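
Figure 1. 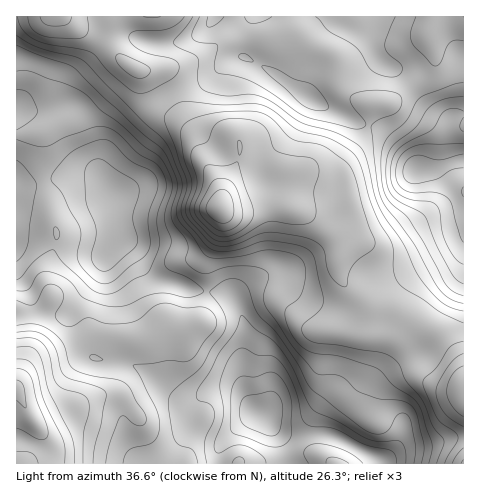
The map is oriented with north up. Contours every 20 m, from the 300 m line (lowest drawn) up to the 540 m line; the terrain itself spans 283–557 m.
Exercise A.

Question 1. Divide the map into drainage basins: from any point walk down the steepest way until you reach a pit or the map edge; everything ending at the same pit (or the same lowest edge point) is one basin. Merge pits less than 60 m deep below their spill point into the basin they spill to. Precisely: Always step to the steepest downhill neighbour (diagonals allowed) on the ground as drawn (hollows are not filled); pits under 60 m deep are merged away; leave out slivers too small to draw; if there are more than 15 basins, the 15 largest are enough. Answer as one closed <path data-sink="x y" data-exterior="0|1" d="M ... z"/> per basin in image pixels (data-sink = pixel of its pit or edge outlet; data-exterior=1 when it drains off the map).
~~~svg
<path data-sink="258 413" data-exterior="0" d="M242 151l-18 41-4 14 1 19-15 38 1 27-7 32-11 6-23-3-21 13-21 0-37-6-53 27-8 9-10 18 1 78 447-1 0-94-8-16-21-22-28-11-22-11-15-4-17-13-9-8-6-13 0-12 4-13-5-9-26-20-20-9-1-37z"/><path data-sink="416 171" data-exterior="0" d="M463 16l-357 0-2 5 0 10 11 22 10 10 15 8 19-1 8 5 10 19 8 22 17 27 2 18 14 24 4 15 3-12 12-23 4-14 19 6 23 12 7 1 1 38 20 9 26 20 5 9-4 13 0 12 6 13 24 20 17 5 22 11 28 11 21 22 7 15z"/><path data-sink="112 195" data-exterior="0" d="M105 16l-89 1 1 369 9-18 8-9 53-27 37 6 21 0 21-13 15 3 12-2 7-4 3-8 4-24-1-27 15-38-1-35-18-32-3-12-7-13-10-10-25-18-8-14-7-18-17-10-15-17-6-15z"/>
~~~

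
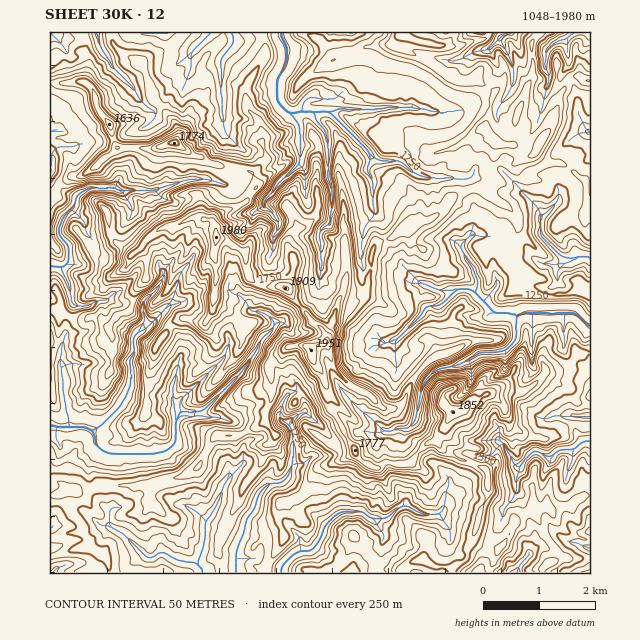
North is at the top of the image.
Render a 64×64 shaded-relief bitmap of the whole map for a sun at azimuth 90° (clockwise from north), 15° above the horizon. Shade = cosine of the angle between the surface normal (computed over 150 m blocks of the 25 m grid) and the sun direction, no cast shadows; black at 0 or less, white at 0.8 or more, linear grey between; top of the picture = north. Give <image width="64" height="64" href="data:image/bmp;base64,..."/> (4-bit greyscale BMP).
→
<image width="64" height="64" href="data:image/bmp;base64,Qk12CAAAAAAAAHYAAAAoAAAAQAAAAEAAAAABAAQAAAAAAAAIAAATCwAAEwsAABAAAAAAAAAAAAAAABEREQAiIiIAMzMzAERERABVVVUAZmZmAHd3dwCIiIgAmZmZAKqqqgC7u7sAzMzMAN3d3QDu7u4A////ADEBNFiWVUZ3hzFpIBa1ADRFdhAhAGQkRbtzjaEASpiHdTISWamGRnVUEokxEpogIgA1MkIAAmdTSaR8uCAGiZkiNEV6qnVlI3cBmSEwOrYwAANFdAAASGIWllnMcAR5qkMiV3i4NGMVmSCKQCEFuHUAAliVAABIggKZR91yJql2I0RpmHImYiaaMFqBAQSnehABepQAAFqSAItzm3RZeJkBFIqFISZSSLpAKaIAFlOdYAKKcAADZ2AAXKRJlneIixEnh2MSNUSKumAHtQAERbyUAmgwAFhkEAA8xSd2ZpebMldohBETWaqXcwKaEANol4l0IARkMhUwAAvYREVnh5pFVohkIQOKl2aIAHxQAlZ2eFMhEXoQF3IAB82CJGh0aDRXhlQzNHhmZYowTJABAlVnUhEziQAohCAC38MFeYM0JFdkRUQzRmZmrGAIuDEABFZBAkWVEDmVIAL/wQd4khNVV2RVQyIiIki8kwKYVhABNEAAOXIia5QhA//UBmWjAkRodmVDMyIABbymIDhXcAACMABpU2nKUREX7/UFo3UDZFiXZUVEQgAAnIVRBVmAAAAAOXVTS8QSWaiu2EWzJSKVSJdURVVUIAApZVECfZAAAACtdWMBUkmXndt4t1h1IFRHhSElVVZwAANWgwB/sAARAqyVZAADeLzN1RZ1aZqnVVVUEAJVSbAAAEVkIF+gAzAKuqhkEAA5qb2iOKl3m4RVVVQQADZ9wAATUwAH7QAUAEmblolwAAeJzaNtynV3U1VERWEABa3EIhAAAAr6EAAAWcoze9MAAYvdYs/KmIhmlyIjiRAEzaMUAAAQBcUYAAGckhac9wAEacxl/6iIhVfIAAGcgAK9oQGCABISqRQAB8ghnXT6AAsweZzsmZh2itcAAZ3AAKxxAEowABKbUAALoTrNcLwACdIErcqaqHes1wAAbeUAnXAiBsMAAHlAADtoqppwTiABpwJnzFaqmZnGAAAs+ACMkAUwnDAAZzAAm92XiXEK1AExAKU7oUupiKUAAAz2AHyhAFMZsABFMAO+/ahnYwCcuVAARAjRKph3gwAAC/cAXLQAFTK6AAIwCb/+mGZTEAOLy0IwAaE6dFZyAAAa/AAsxwADYX0wABAJv/6odkIRACStt3cAUDxwRzEAACn9AAnHEAOTPbAAAAGP/qiJYAAlUzd2ndIACpJ6EhAACv5gAJUAGpIq2AAAAE//qHaJACZVVmVa1SMIhZoTEBAHvLMAAQBblDe9cAAEfP66ZGuhBEWJh1WFRDVmhzVAAQFb1gAAEAe4macQACo27ct0acszEpqpdVVVVVUxSpIAAAnBNgAABMu4QQABmSK8q4eavKYAOskzVlRERAA6YAMgBLQFYQAE65QhADzHMIyau6mYe6EZkQBVRERUIKxQAEUAWlAyEALaMAABv9hAO6nMqZmYhlYQEAR3dTE1uQAAA0AJwwEAAdgAZBO+2SAsuLy6uUJFaTBABGaZIEdzAAAAJibUAgAExwTIIFzrIBvGral0NFa8EEEUeKpASEMQAAADabMDAAbHCOoQLP0gLMScp0NHisgAQkeamYQzWDAAAACKlBIwBbUb/BAs/SAdwYuVM2qssANTWJabllTLEAAAABmDMzACllruMEvtEB7QSoU1i81gBFRYecY3MOcAEAAwAXREMQC9dN9AXOsAPtEVVWqqumEDREasYFcAoAMQBWAAAlYwBe6iXrAI3WAN1DICeZmodiI0N9sAZSDTAwAIogAAAjEp7dg5oAWd0A3YUgA2ebl2Q0Q32wA1MvoQAArGAAAAAmnd7IcACWrgDdpQABVVm5dTM0ncMAMyvJAASqQCAAACeHae9QB7VfIM2jARJFNIqFIkirhjACKcwABoUCQQAASZdSr8AFok8wzKICIlUyWYQ2iZdFcwI2eYZEMBIzAAA3hkIr+wCBXiC7owIkZTJFVFeJdFZ1IjABVlVhASZlQyECQzb/gBCMAbuiATeFMzMzNYdWZ2Q0QAAAaqMAJXM1MiRUWb3qAFoDzXACdxAzNFM3Y2h2VFZgAQAJlhAUVDRFd3ZEnM5wSgKstDMQAlQ1ZDVSR4hmZ4ADIABXQQJEN6ymZhBc3XBIA6uQAxABRVVUNFQzjKZncjMxAAVTABW+yrhAAJ7ccDcEyQAEQiMzNUMjVmRb2WZjNDIASmQAAM/cpwABne5AeAegAEREREQhIjZlZSjcmHMyMQCOp0AAXuylAAOczFB0SAACNEVVVDEAWGRnM726pDMgAKyZgwFpzKUABM24JENiAjIjRVVUQwA3MmlSfchTMxAJuXdyFmaatQAY3ZVVVCI0MiI0VDIzICUxanJMxiMzAE25hSN4VHmkAGzLInU0MzM0REMiNEQxFlA6oyrGIzMAbsqCB5hzWKQAfdgAqjIiEjM0VEREMzIVgwi1F6YxIwO8ulAYqXRHkwCNxwBKYSISREVVRDETRVWXBscDdBERKsunAFqYdTeTAEzYAAVkNENFVVRDADVWhocSujESISEnvGACm5d1N4MAGMtgACRVVURURCAFd0OYhiPJBCJxMxa5ABWbmIU3lAESrZIAAVdlVDMyE3mHU3ZnIsgJUXZSKLQARXmIlyOXIACNowAAJFVCACRWVou6YlUB2gZCZTA6kAZlVmaJYUhxAYyCAANEMiACRDRXmszJIgDNgwShADtwSHZWUliWJmETm0AAV2UxAAAmd3Z7p52RAEq7VH"/>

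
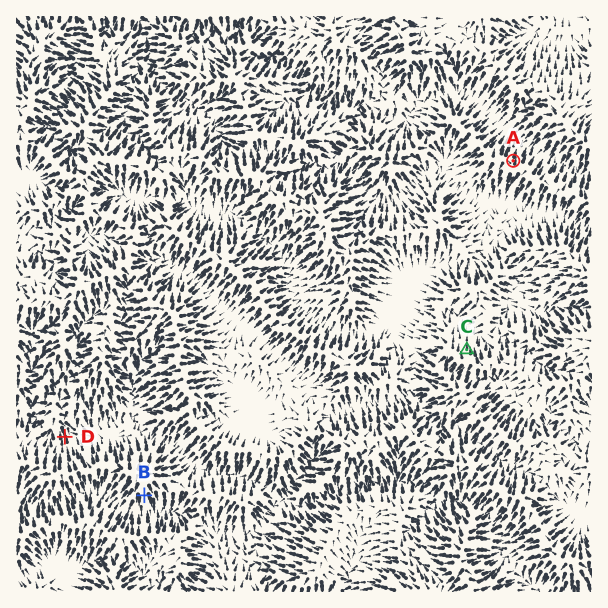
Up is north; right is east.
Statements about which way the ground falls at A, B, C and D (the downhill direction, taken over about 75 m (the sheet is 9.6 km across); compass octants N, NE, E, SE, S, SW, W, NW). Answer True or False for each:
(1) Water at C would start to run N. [True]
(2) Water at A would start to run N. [True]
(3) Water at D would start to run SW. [False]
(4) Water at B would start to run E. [False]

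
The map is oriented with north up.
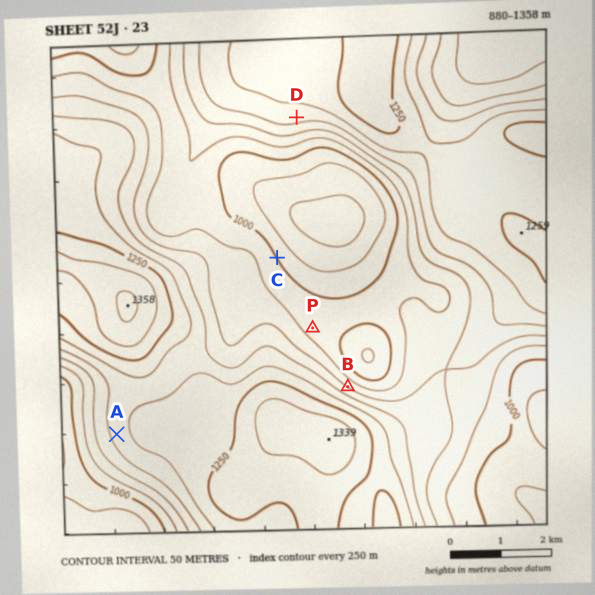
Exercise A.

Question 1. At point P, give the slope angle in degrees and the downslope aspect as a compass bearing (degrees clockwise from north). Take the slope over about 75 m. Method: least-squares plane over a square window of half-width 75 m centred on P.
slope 4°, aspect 53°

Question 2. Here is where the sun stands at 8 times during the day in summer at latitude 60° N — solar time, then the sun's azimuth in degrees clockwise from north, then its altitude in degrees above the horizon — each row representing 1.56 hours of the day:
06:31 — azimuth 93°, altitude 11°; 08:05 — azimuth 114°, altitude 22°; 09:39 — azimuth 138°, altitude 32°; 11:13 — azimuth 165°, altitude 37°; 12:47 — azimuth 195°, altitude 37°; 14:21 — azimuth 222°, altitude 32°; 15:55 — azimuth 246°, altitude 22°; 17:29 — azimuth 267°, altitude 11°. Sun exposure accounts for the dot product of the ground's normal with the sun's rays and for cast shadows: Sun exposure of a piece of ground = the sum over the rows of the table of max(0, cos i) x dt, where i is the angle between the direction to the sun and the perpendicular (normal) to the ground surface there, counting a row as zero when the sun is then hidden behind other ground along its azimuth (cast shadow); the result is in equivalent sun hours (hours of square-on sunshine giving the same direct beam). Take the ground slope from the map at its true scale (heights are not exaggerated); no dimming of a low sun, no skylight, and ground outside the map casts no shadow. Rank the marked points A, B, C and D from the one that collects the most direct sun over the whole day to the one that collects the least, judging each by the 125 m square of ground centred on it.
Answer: D > A > C > B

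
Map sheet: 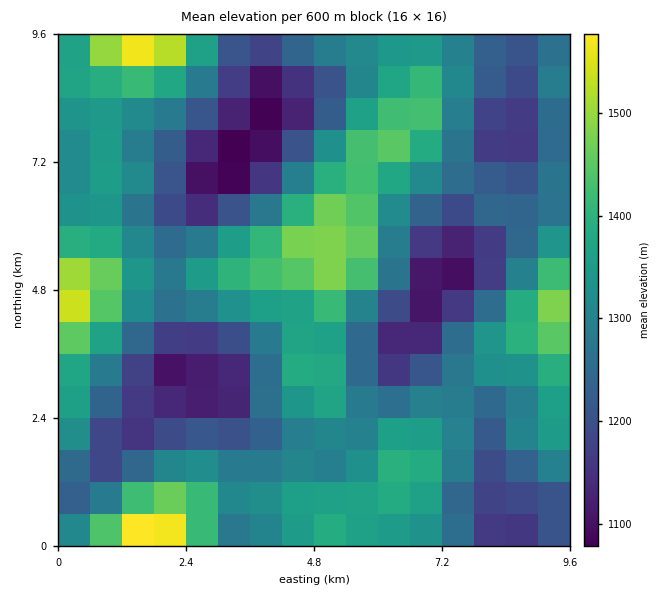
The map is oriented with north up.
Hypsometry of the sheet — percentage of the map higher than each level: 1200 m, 78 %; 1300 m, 49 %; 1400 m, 15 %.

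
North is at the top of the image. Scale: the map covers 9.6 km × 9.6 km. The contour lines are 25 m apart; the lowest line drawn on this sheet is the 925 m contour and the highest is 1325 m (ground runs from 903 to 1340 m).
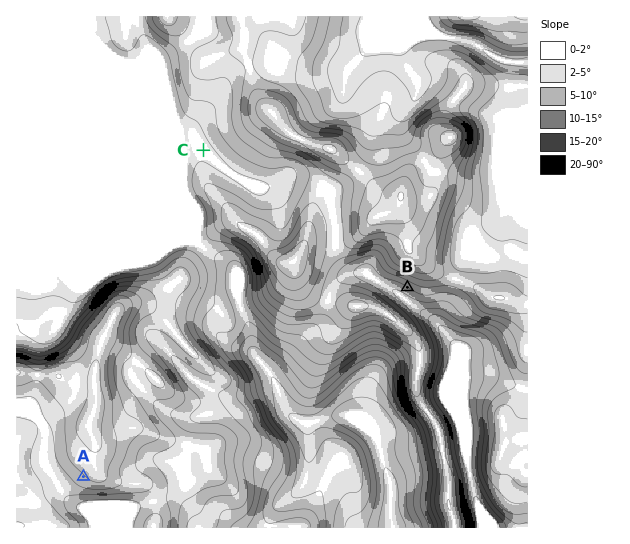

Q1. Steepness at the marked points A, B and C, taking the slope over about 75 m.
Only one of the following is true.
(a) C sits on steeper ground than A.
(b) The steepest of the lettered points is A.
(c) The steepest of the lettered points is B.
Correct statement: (c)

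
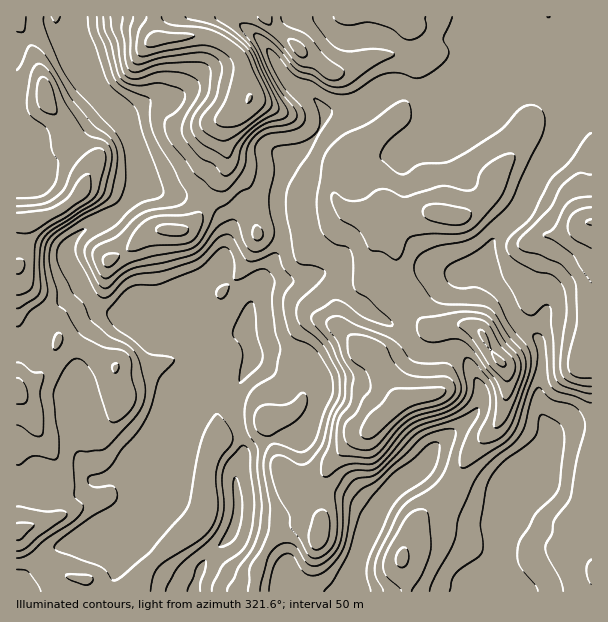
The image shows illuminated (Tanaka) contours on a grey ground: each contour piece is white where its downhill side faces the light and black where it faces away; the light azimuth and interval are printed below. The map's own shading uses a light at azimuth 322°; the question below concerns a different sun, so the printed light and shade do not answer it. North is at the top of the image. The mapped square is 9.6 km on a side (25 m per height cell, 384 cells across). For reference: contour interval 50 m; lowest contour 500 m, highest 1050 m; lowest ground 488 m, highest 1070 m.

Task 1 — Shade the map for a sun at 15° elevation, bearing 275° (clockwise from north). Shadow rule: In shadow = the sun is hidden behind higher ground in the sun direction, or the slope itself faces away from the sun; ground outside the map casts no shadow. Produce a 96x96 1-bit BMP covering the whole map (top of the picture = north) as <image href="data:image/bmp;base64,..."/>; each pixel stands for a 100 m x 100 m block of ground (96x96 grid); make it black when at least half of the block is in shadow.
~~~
<image width="96" height="96" href="data:image/bmp;base64,Qk2+BAAAAAAAAD4AAAAoAAAAYAAAAGAAAAABAAEAAAAAAIAEAAATCwAAEwsAAAIAAAAAAAAA////AAAAAAAAAAAAAHAAAAAAAAAAAAAAAHAAAAAAAAAAAAAAAHAAAAAAAAAAAAAAAHgAAAAAAAAAAAAAAHgfAAAAAAAAAAAAADAfwAAAAAAgAAAAAAAf4AAAAAA8AAADgAAf4AAAAAA+AAAD4AAP8AAAAAAfAAAB8AAP8AAAAAAHwAAA+AAP8AAAAAAA8AAA+AAP+AAAAAAAcAAA/AAP+AAAAAAAAAAAfAAP8AAAAAAAAAAAfAAH8AAAAAAAAAAAfAAHwAAAAAAAAAAAfAAHgAAAAAAAAAAAeAAHiAAAAAAAYAAA+AADDwAAAAAAYAAA+AACD8AAAAAAQAAAeAAAD/AAAAAAAAAAeAAAD/gBAAAAAAAAeAAAD/wBwAAAAAAAPAAAD/4A4AAAAAAAHAAAD/8A+AAAAAAAHAAAD/8AfgAAAAAAGAAAB/+AfwAAAAAAEAAAB/+Af4AAADgAAAAAA//Af8AAAD8AAAAAAf3gP8AAAB+AAAAAAEH8P8AAAB+AAAAAAAH+P8AAAA+AAAAAAAH+P8AAAA+AAAAAAAD+P4AAAAQAAAAAAAB8P4AAAAAAAAAAAAB8P4AAABwAAAAAAAB4P8AAADwAAAAAAABwP8AAADwAAAAAAAAAP4AAABwAAAAAAAAAP4AAABgAAAAAAAAA/wAAAAAAAAAAAAAB/wAAAAAAAAAAAAAB/wAAAAAAAAAAAAAD/gAAAAAAAAAAAAAD+AAAAAAAAAAAAAAB8ABgAAAAAAAAAAABwAAAAAAAAAAAAAAAAAAOAIAAAAAAAAAAAAAfwOAAAAAAAAAAAAAf4fAAAAAAAAAAAAAf8PAAAAAAAAAAAAA/4PgAAAAAAAAAAAA/4PAAAAAAAAAAAAA/4GAAAAAAAAAAAAA/4AADgAAAAAAAAAA/wAAD4AAAAAAAAAAfwAAH8CAAAAAAAAAf4AAH8DAAAAAAAAAf8AAH8DAAAAAAAAAP/AAD8AAAAAAPAAAH/gAB4AAAAAAPAAAB/4ABwAAAAAADAAAA/8AAAAAAAAAAAAAAP+AAAAAAAAAAAAAAH/AAAAAAAAAAAAAAD/gAAAAAAAAAMAAAD/gACAAAAAAAMAAAB/gADAAAAAAAAAAAB/gADgAAAAAAAAAAA/wAD8AAAAAAAAAAA/wAD+AAAAAABAAAAfgAD/AAAAAAAAAAAfgAD/AAAAAAAAAAAfAAD/gAAAAAAAAAAcAAD/wAAAAAAAAAAAAAB/4AAAAAAAAAAAAAB/+AAAAAAAAAAAAAA//gAAAAAAAAAAAAAf/wAAAAAAAAQAAAAP/4AAAAAAAB8AAAAH/4AAAAAAAD+AAAAH/wAAAAAAAD+AAAAP/gAAAAAAAH8AAAAP/AAAAAAAAH4AAAAP+AAAAAAAAHwAAAAf4AAAAAAAAHgAAAAfwAAAAAAAAHAAAAAfwAAAAAAAAGAAAAA/gAAAAAAAAAAAAAB/AAAAAAAAAAAAAAB+AAAAAAAAAAAAAAH8AAAAAAAAAAAAAAHgAAAAAAAAAAAAAAAAAAAAAAAAAAAAAAABgAAAAAAAA="/>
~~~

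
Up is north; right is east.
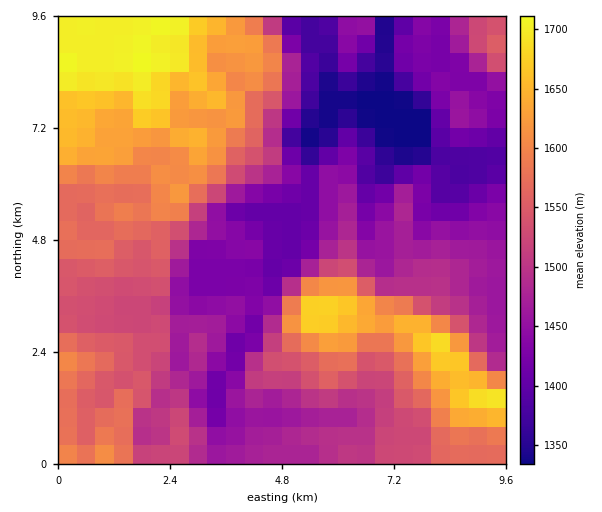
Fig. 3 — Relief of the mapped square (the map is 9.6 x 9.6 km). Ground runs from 1330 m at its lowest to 1725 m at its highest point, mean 1515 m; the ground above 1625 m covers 14.9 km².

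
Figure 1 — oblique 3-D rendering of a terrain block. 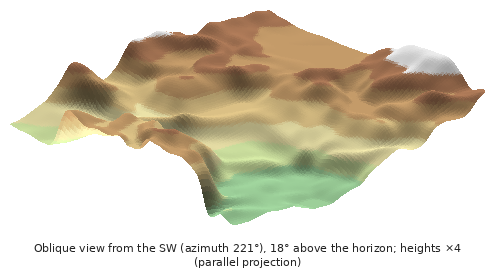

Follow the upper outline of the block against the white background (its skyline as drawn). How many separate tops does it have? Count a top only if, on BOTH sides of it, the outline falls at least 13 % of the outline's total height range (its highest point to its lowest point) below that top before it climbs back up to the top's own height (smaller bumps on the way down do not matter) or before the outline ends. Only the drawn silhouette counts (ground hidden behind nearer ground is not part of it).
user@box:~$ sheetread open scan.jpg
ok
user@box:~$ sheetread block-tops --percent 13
2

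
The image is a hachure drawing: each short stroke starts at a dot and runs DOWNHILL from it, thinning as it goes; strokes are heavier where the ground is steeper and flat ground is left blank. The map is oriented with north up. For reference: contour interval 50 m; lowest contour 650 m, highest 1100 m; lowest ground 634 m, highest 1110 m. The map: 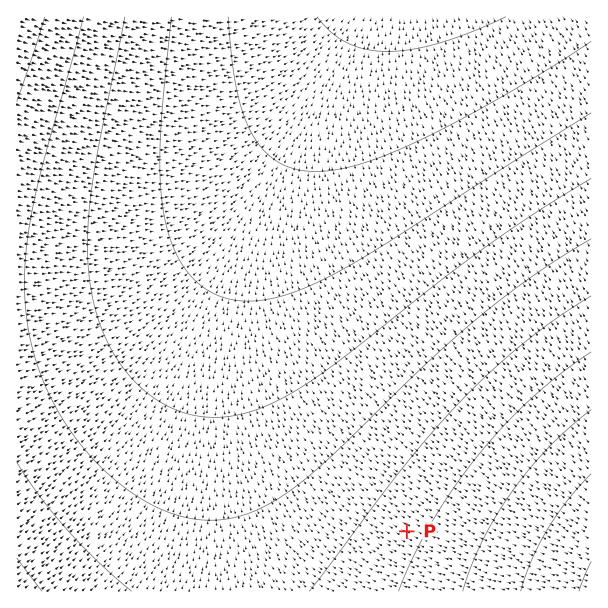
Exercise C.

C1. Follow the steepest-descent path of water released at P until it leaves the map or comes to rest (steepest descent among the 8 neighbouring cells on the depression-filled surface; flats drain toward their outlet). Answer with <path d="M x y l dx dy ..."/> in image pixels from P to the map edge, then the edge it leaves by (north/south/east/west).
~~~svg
<path d="M407 531l-140-139 0-192 5-9 3-3 4-11 3-3 3-7 3-3 5-11 3-3 4-10 3-3 5-11 3-3 4-10 3-3 5-11 3-3 7-16 3-3 30-60"/>
exit: north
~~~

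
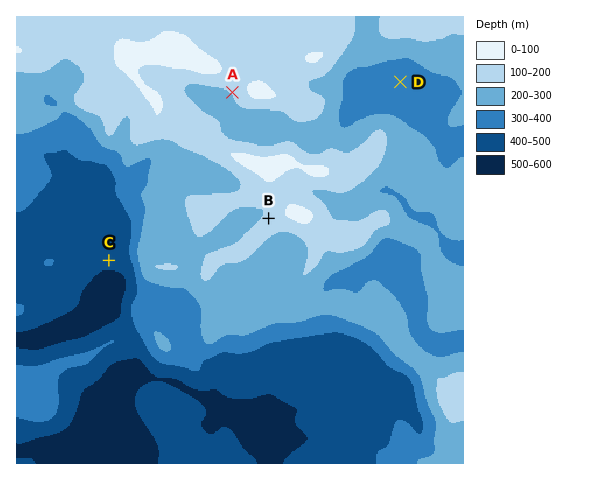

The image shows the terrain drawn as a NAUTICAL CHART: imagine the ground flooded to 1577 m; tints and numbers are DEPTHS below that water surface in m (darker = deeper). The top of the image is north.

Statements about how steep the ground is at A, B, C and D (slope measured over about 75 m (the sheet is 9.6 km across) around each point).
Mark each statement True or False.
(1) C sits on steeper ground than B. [False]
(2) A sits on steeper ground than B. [True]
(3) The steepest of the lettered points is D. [False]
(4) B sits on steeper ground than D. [True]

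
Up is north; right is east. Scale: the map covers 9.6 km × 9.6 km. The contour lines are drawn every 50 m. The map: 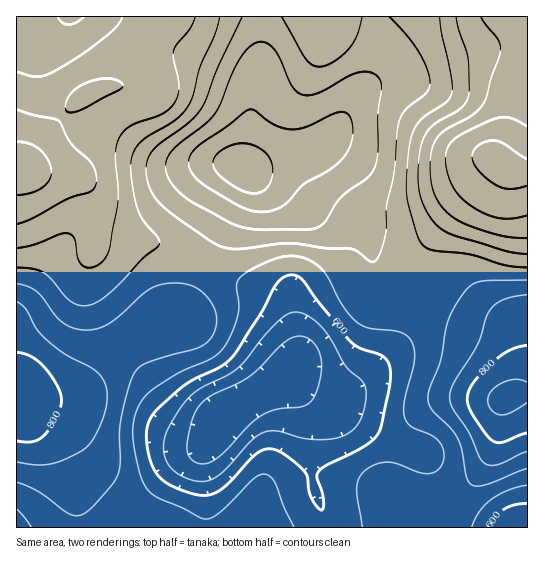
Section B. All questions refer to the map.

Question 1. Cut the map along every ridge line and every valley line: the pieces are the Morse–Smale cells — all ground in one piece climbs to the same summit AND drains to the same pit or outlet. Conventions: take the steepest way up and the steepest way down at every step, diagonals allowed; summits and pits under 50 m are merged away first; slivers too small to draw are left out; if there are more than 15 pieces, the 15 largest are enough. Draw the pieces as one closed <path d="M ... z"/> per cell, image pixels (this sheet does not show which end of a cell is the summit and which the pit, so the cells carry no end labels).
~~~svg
<path d="M527 16l-265 0-1 37-8 40-9 74 2 2 16 0 11-2 14 0 7 2 23 28 36 22 12 10 4 8 6 42 2 7 13 9 27 5 2-3 0-27 5-17 11-18 24-30 39-42 13 8 17 0z"/><path d="M287 167l-40 3 0 12-4 12-38 71 25 14 37 13 17 11 7 12 6 26 2 20-4 6 1 7 4 8 11 11 8 4 12 2 20-10 45-42 17-29 4-17-27-6-13-9-2-7-6-42-4-8-12-10-36-22-14-19-9-9z"/><path d="M261 16l-104 0-8 9-12 22-13 36-19 4-24 10-32 34-18 27-9 9-5 0 26 6 26 3 10 4 8 7 4 8 5 34 6 8 55 6 25 9 23 12 32-59 10-23-3-23 17-106z"/><path d="M207 265l-3 1-12 23-4 13-2 21-29 5-30 13-16 12-22 26-18 16-55 7 18 18 29 23 12 14 2 10 0 61 54 0 34-50 18-18 16-9 9-9 13-23 8-7 61-40 7-7 0-24-6-26-7-12-17-11-37-13z"/><path d="M419 300l-2 1-4 17-17 29-29 29-20 16-16 7-16-3-15-14-5-13-2 5 3 11 16 29 0 65 15 49 119 0 6-15 35-51 6-13 6-18 4-32 7-4 10-12 0-18-8-23-7-11-11-6-25-6-24-14z"/><path d="M17 167l-1 234 51-5 10-4 22-27 28-24 30-13 29-5 2-21 4-13 13-24-23-13-25-9-55-6-6-8-5-34-4-8-8-7-10-4-26-3z"/><path d="M499 163l-40 42-30 38-10 27-2 29 28 6 24 14 29 8 7 4 7 11 9 29-2 15-11 9 3 1 17-3 0-220-17-2z"/><path d="M155 16l-139 1 1 150 5 0 9-9 18-27 32-34 24-10 19-4 13-36z"/><path d="M527 393l-9 0-15 6-4 32-6 18-6 13-35 51-5 15 81-1z"/><path d="M17 403l-1 124 59 1 2-61-2-10-12-14-20-15z"/>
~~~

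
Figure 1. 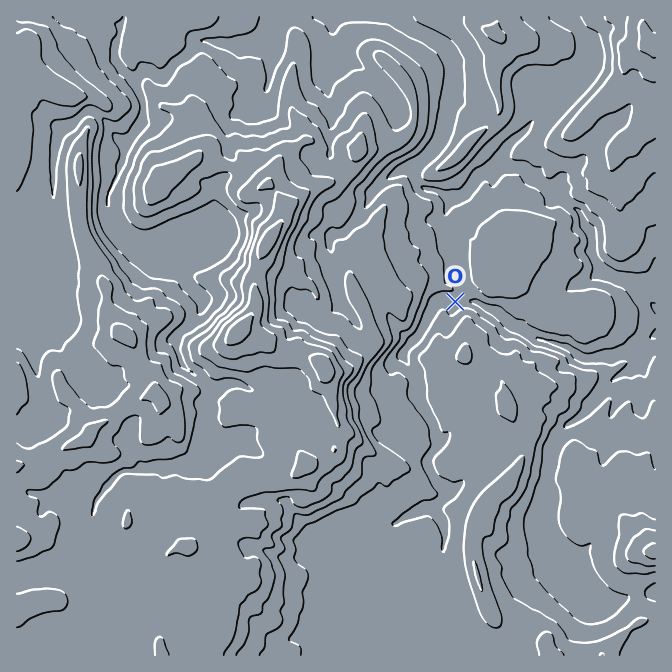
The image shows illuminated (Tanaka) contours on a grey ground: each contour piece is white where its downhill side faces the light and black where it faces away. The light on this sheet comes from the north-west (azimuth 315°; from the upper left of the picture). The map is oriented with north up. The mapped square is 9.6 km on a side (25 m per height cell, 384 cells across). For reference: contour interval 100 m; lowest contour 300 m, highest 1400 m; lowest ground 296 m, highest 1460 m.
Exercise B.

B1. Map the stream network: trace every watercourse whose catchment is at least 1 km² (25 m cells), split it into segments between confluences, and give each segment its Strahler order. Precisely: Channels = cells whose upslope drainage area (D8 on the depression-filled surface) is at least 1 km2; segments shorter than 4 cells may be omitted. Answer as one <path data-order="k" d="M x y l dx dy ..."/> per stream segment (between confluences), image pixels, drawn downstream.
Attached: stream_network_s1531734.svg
<path data-order="1" d="M332 628l0-4 5-9 0-28-2-2 0-28 2-2 0-5 3-3"/><path data-order="1" d="M452 625l0-17-2-1 0-20-2-2 0-5-1-2 0-6-2-2 0-12-1-1 0-13 1-2 0-14-1-1 0-3-2-4-7-8 0-5"/><path data-order="1" d="M179 597l-2 1-10 0-17 17-3 2-7 13 0 5-2 3-10 10-4 0-9-4-3 0 0-4-5-8 0-8-3-7 0-5-2-2 0-5-2-1 0-4-8-16-4-4 0-2-3-3-3-7 0-11-2-2 0-8 2-2 0-10 2-1 0-4 3-3 0-2 5-7 0-3 2-1 0-6 1-1 0-4 3-6 6-5 1-5 3-2 0-2 10-10 7-3 15 0 2-2 10 0 2-1 45 0 6-5 0-5-1-2 0-7"/><path data-order="1" d="M585 595l-18-20-3-7-5-4-7-16-3-3-2-8-5-9 0-3-2-3 4-7 0-22-2-1 0-5 3-5 0-4 2-1 0-5 3-7 0-8 2-2 0-7 2-1 0-4 5-6 0-2 3-3 0-2 7-7 10-5 11-11 0-2 7-7 0-1 7-7 0-2 8-8 2 0 8-7 13-6"/><path data-order="2" d="M340 547l10-10 2 0 5-5 7-4 3 0 1-1 9 0 1-2 14 0 6-3 4-4 13-6 3 0 6-4 10 0 1-1"/><path data-order="2" d="M435 507l12-12 0-5"/><path data-order="1" d="M288 505l0 2 27 27 0 3 7 7 3 1 5 0 2 2 8 0"/><path data-order="2" d="M447 490l-15-15 0-5-4-7 0-6 9-9 0-8-2-2 0-10-1-1 0-4-4-3-3-8-3-4-6-10 0-5-1-1 0-14-13-21 0-5 16-19 14-26 3-4 0-1 3 0 2-2 5 0 1 2 29 0 10 6 8 2 17 15 10 3 3 4 5 1 4 4 3 1 3 0 2 2 3 0 2 2 5 0 7 3 8 2 3 1 7 7 7 3 15 0 1-1 14 0 1-2 4 0 1-2 4 0 6-3 9 0 3-3"/><path data-order="1" d="M455 488l-1 2-7 0"/><path data-order="2" d="M204 448l-5-5 0-5 5-6 0-4 1-1 0-9 2-1 0-10 2-2 0-17-2-3"/><path data-order="1" d="M225 448l-10 7-5 0-6-7"/><path data-order="1" d="M274 392l-2-2-22 0-11-7-12 0-8 5-9 0-3-3"/><path data-order="1" d="M40 387l0-5-2-2 0-5-1-2 0-5-2-1 0-5-1-2 0-5-2-2 0-3-2-2-2-8-1-2 0-3-3-7 0-18 1-2 0-8 2-2"/><path data-order="2" d="M207 385l-10-10-7-3-8-9 0-3-5-10 0-13 2-4 10-8 13-15 0-12-27-28-5-2-5-5-1-5"/><path data-order="1" d="M85 378l-18-18-3-7-6-5-6-13-18-18-4-2 0-5-2-2 0-8-1-2"/><path data-order="1" d="M644 373l0-3-2-2 0-8"/><path data-order="2" d="M635 367l7-7"/><path data-order="2" d="M642 360l0-13"/><path data-order="3" d="M642 347l10-10 3 0"/><path data-order="1" d="M312 313l5 4 8 0 3-4 2 0 10-10-2-3 0-3-1-2 0-5-2-2 0-3-1-2 0-5-2-1 0-27-2-2 0-10 2-3 2-2 8 0 3-1 13-14 4-6 6-9 4-10 16-16 6-2 3-3 7-4 4 0 6 5 1 4"/><path data-order="2" d="M27 298l0-6-2-2 0-13 2-2 0-3 5-10 5-5 0-2 13-13 0-4 2-1 0-7 2-2 0-71 1-2 0-8 2-2 0-5 28-28 3-2 4 2 3 0 15 15 2 5 6 6 6 0 1-1 3 0 16-15"/><path data-order="1" d="M585 282l7-5 2 0 3-4 12 0"/><path data-order="3" d="M609 273l8 5 5 0 2 2 3 0 7 3 16 17 2 5 3 2 0 5"/><path data-order="1" d="M655 260l0 25"/><path data-order="2" d="M164 258l-5-5-4 0-5-3-8-2-7-5-3 0-7-3-10-12-3-6 0-4-4-3 0-3-1-2 0-8 1-2 0-7 10-18 0-5 6-10 0-5 1-2 0-3 5-5 2-5 12-15 0-3"/><path data-order="1" d="M447 237l-2-4 0-3-1-2 0-10 1-1 2-9 3-5 0-3 4-3"/><path data-order="1" d="M212 232l-17 16-6 4-5 0-14 8-3-2-3 0"/><path data-order="3" d="M454 197l8 0 12-12 1-5 7-7 3-1 12 0 7-5 3 0"/><path data-order="3" d="M555 190l17 17 2 0 8 8 0 3 2 2 0 3 1 4 7 6 0 12 2 2 0 10 5 6 1 5 9 5"/><path data-order="3" d="M415 177l2 5 7 6 4 0 2 2 7 0 10 7 7 0"/><path data-order="3" d="M507 167l13 0 4 1 4 5 4 0 13 14 2 0 3 3 5 0"/><path data-order="1" d="M590 147l-6 8 0 3-19 19-1 0-9 8 0 5"/><path data-order="3" d="M144 122l0-20-7-14 0-8 1-3"/><path data-order="1" d="M332 110l0-3-2-2 0-7-2-1 0-5-1-2 0-5-3-7 0-6 1-2 0-5 3-5 0-5 2-2 0-10 2-1 0-19 2 0"/><path data-order="1" d="M265 92l3-7 0-5 2-2 0-13 7-12 0-20 3-6"/><path data-order="3" d="M138 77l4-4 0-1 8 0 5 3 5 0 7-3 12-12 6-3 17-17 8 0 2 2 8 0 2 1 7 0 1 2 25 0 5-5 8-2 12-11"/><path data-order="1" d="M589 65l-2 3-7 7 0 2-16 16-17 9-8 8 0 3-2 4-9 8 0 2-21 20-7 13 2 3 2 0 3 4"/><path data-order="1" d="M334 43l0-20"/><path data-order="1" d="M120 27l0 6-3 7 0 5-2 2 0 13 5 5 0 2 12 11 5 0 1-1"/><path data-order="3" d="M280 27l8-9 4 0 2-1 51 0"/><path data-order="2" d="M334 23l1 0 3-3 7-3"/><path data-order="3" d="M345 17l50 0 12 10 10 5 3 0 4 1 6 5 5 2 3 3 2 0 7 7 5 10 0 3 2 2 0 23-2 2 0 12-4 5 0 11-1 2 0 7-2 1 0 5-8 17-17 17-5 10"/>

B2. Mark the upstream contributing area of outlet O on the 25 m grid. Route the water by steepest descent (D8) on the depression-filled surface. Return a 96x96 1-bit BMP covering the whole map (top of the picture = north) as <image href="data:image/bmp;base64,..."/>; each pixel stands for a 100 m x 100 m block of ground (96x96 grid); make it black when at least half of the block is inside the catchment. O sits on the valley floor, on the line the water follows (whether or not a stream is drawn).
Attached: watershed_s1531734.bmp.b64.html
<image width="96" height="96" href="data:image/bmp;base64,Qk2+BAAAAAAAAD4AAAAoAAAAYAAAAGAAAAABAAEAAAAAAIAEAAATCwAAEwsAAAIAAAAAAAAA////AAAAAAAAAAAAAf//////AAAAAAAAB///////AAAAAAAAH//////+AAAAAAAA///////8AAAAAAAB///////4AAAAAAAB///////gAAAAAAAA//////4AAAAAAAAB//////4AAAAAAAAB//////wAAAAAAAAB//////wAAAAAAAAB//////wAAAAAAAAB//////gAAAAAAAAB//////gAAAAAAAAB//////gAAAAAAAAB//////gAAAAAAAAD//////gAAAAAAAB///////gAAAAAAAD///////gAAAAAAAD///////gAAAAAAAD///////gAAAAAAAH///////gAAAAAAAH///////wAAAAAAAD///////wAAAAAAAAP//////4AAAAAAAAA//////8AAAAAAAAAP/////+AAAAAAAAAAH/////AAAAAAAAAAD/////gAAAAAAAAAB/////gAAAAAAAAAAf////wAAAAAAAAAAH////wAAAAAAAAAAD////wAAAAAAAAAAD////wAAAAAAAAAAD////wAAAAAAAAAAD////gAAAAAAAAAAD////gAAAAAAAAAAD////AAAAAAAAAAAD////AAAAAAAAAAAH////AAAAAAAAAAAH///+AAAAAAAAAAAH///+AAAAAAAAAAAH///+AAAAAAAAAAAH///4AAAAAAAAAAAAf//gAAAAAAAAAAAAP/zAAAAAAAAAAAAAH/gAAAAAAAAAAAAAD/gAAAAAAAAAAAAAD/gAAAAAAAAAAAAAH/wAAAAAAAAAAAAAH/wAAAAAAAAAAAAAH/wAAAAAAAAAAAAAP/wAAAAAAAAAAAAAP/4AAAAAAAAAAAAAfv8AAAAAAAAAAAAAfH8AAAAAAAAAAAAA+DAAAAAAAAAAAAAA8AAAAAAAAAAAAAAA4AAAAAAAAAAAAAAAQAAAAAAAAAAAAAAAAAAAAAAAAAAAAAAAAAAAAAAAAAAAAAAAAAAAAAAAAAAAAAAAAAAAAAAAAAAAAAAAAAAAAAAAAAAAAAAAAAAAAAAAAAAAAAAAAAAAAAAAAAAAAAAAAAAAAAAAAAAAAAAAAAAAAAAAAAAAAAAAAAAAAAAAAAAAAAAAAAAAAAAAAAAAAAAAAAAAAAAAAAAAAAAAAAAAAAAAAAAAAAAAAAAAAAAAAAAAAAAAAAAAAAAAAAAAAAAAAAAAAAAAAAAAAAAAAAAAAAAAAAAAAAAAAAAAAAAAAAAAAAAAAAAAAAAAAAAAAAAAAAAAAAAAAAAAAAAAAAAAAAAAAAAAAAAAAAAAAAAAAAAAAAAAAAAAAAAAAAAAAAAAAAAAAAAAAAAAAAAAAAAAAAAAAAAAAAAAAAAAAAAAAAAAAAAAAAAAAAAAAAAAAAAAAAAAAAAAAAAAAAAAAAAAAAAAAAAAAAAAAAAAAAAAAAAAAAAAAAAAAAAAAAAAAAAAAAAAAAAAAAAAAAAAAAAAAAAAAAAAAAAAAAAAAAAAAAAAAAAAAAAAAAAAAAAAAAAAAAAAAAAAAAAAAAAAAAAAAAAA="/>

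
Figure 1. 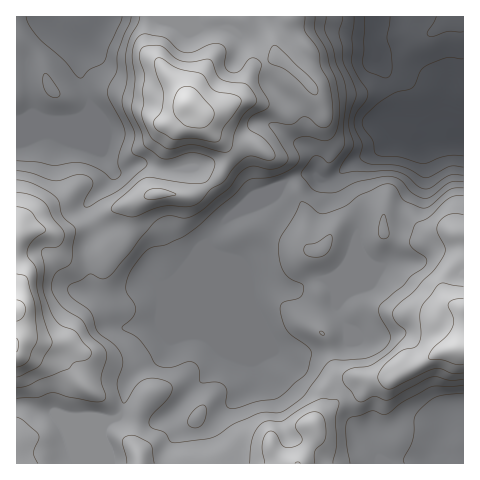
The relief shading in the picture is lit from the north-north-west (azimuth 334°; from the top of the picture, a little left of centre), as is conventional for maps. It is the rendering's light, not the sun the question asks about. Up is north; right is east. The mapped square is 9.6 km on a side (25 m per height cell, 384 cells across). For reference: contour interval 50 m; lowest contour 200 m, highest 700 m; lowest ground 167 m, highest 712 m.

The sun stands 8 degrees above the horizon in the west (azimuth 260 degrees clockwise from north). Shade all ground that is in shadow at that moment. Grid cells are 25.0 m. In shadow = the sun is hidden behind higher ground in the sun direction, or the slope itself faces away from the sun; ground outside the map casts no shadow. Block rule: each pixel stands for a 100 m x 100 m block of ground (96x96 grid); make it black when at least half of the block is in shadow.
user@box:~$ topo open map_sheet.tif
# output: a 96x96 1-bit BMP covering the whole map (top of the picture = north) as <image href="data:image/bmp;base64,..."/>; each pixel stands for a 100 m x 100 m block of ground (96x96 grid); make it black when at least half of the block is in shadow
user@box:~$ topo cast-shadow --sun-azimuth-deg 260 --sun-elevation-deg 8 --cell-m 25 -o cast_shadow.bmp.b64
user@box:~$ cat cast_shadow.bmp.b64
<image width="96" height="96" href="data:image/bmp;base64,Qk2+BAAAAAAAAD4AAAAoAAAAYAAAAGAAAAABAAEAAAAAAIAEAAATCwAAEwsAAAIAAAAAAAAA////AAAAAAAAAAAeAAAAA8eAAAAAAAAfAAAAA/+AAAAAAAAfAAAAAA/AAAAAAAAPAAAAAB/gAAAAAAADAAAAgB/gAAAAAAAAAAABwD/wAAAAAAAAAAAAgD/wAAAAAAAAAAAAAD/wAAAAAAAAAAAAAH/wAAAAAAAAAAAAAH/gAAAAAAAAAAAAAH+AAAAAAAAAAAAAAD4AAAAAAAAAAAAAAAAAAAAAAAwAAAAAAAAAAAAAAB4AAAAAAAAAAAAAAD4AAAAAAAAAAAAAAH8AAAAAAAAAAAAAAH4AAAAAAAAAAAAAADwAAAAAAAAAAAAAAAAAAAAAAAAAAAAAAAAAAAAAAAAAAAAAAAAAAAAAAAAAAAB8ADwAAAAAAAAAAAB/AH8AAAAAAAAAAAB/AH/AAAAAAAAAAAA/AP/AAAAAAAAAAAAPA//AAAAAAAAAAAAfx/+AAAAAAAAAAAAf5/+AAAAAAAAAAAAf//8AAAAAAAAAAAAf//4AAAAAAAAAAAA///wAAAAAAAAAAAA///gAAAAAAAAAAAA///gAAAAAAAAAAAA///gAAAAAAAAAAAA///wAAAAAAAAAAAA///wAAAAAAAAAAAA///wAAAAAAAAAAAA//+AAAAAAAAAAAAAf/8AAAAAAAAAAAAAf/4AAAAAAAAAAAAAf/wEAAAAAAAAAAAAf/wCAAAAAAAAAAAAf/gDAAAAAAAAAAAA/HgBgAAAAAAAAAAB+HgBgAAAAAAAAAAB8PgAgAAAAAAAAAAA4PwAAAAAAAAAAAAAAPwAAAAAAAAAAAAAAfwAAAAAAAAAAAAAA/wAAAAAAAAAAAAAB/wAAAAAAAAAAAAAD/gAAAAAAAAAAAAAD/gAAAAAAAAAAAAAD/gAAAOAAAAAAAAAH/gAAAPAAAAAAAAAH4AAAAPwAAAAAZgAHgAAAADwAAAAAfwACAAAAAAcAA4AAf4AEAAAAAAfAB8AAf4AMACAAAAfgB8AAf8AAAHAAAAfgB4AAf8AAAGAAAAfgBwAAf8AAAAAAAAPAHwwAP4AAAAAAAAAAfw8AAAAAAAAAAAAA/4fwAAAAAAAAAAAB/4f+AAAAAAAAAAAD/4P/AAAAAAAAAAQH/wP/gAAAAAAAAA8H/gf/wAAAAAAAAB/P8A//4AAAAAAAAB//AA//4AAAAAAAAB/+AB//8AAAAAAAAAP+AB//8AAAAAAAAAP8AB//+AAAAAAAAAH8AB///AAAAAAAAAD4AB///gAAAAAAAAA/AD///gAAAAAAAIA/wD///gAAAAAAAeB/wD///AAAAAAAAfB/gD///AAAAAAAAPA/AH///AAAAAAAAPw8AH///AAAAAAAAH4AAP///AAAAAAAAH8AAP///AAAAAAAcD8AAP//+AAAAAAA+D4AAP//4AAAAAAB/B4AAP//wAAAAAAB/AwAAP//wAAAAAAB/AAAAf//wAAAAAAB+AAAAf//wAAIAAAAQAAAA///gAAYAAAAAAAAA///gAAwAAAAAAAAB///gAAgAAAAAAAAB///AAAAAAAAAAAAB///AAA="/>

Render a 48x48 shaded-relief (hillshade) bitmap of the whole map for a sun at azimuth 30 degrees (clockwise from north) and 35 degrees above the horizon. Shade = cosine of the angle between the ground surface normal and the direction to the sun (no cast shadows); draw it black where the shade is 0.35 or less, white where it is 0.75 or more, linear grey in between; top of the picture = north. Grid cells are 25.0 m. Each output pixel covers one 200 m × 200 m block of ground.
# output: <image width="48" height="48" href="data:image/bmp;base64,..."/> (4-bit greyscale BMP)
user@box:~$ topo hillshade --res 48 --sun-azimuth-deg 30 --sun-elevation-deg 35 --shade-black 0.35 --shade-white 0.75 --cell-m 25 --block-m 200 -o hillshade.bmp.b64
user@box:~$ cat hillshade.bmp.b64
<image width="48" height="48" href="data:image/bmp;base64,Qk32BAAAAAAAAHYAAAAoAAAAMAAAADAAAAABAAQAAAAAAIAEAAATCwAAEwsAABAAAAAAAAAAAAAAABEREQAiIiIAMzMzAERERABVVVUAZmZmAHd3dwCIiIgAmZmZAKqqqgC7u7sAzMzMAN3d3QDu7u4A////AJmamYiIZGu6qqqpmHZnm8uYq7qYiJmZiJmZmYiIZIzLqrqqmHZou7qJq6mIiJmZiJmaqYiIZ73LqqqqmYd6uoeKu6mHiZmZmJqrqYiIirzLqYiaqpisuGebyph3iZmZmau7mIiImpqqqYiau7rOyZm8uXZmiZmZmaqZd2ZmeIiImZmqu7zey7zcl1VVZ4iIiHZmVENGmYh3iZq6qqvMu7y6l1VERWZ3ZjRVRER6upiZmZq6qZqpmqmZl2VDNEVUIzVVVWi7qZq8upqqqZmZmZmZh2ZVVDMxAERWZ4mqmZvNy6mqqpmZmZmZmZqHdlMQAEV3iIiZmavMuqqqqZmZmYiKvN26mIYxEYiIiIiru7uqqqqpmYiZiHeJzdy7qqhkRKmZmJve3LqqmaqZiIiIh3Zoqqqqm6mIiKmru77/26qpmZmYiIiIZlVpqYiHeIeJmZrN3N7sqZqZiIiIiIiHZWebqIdkRWZ4mZrd3e3JiJmZiIiIiIiHZ5q7mHdURmZ3d6ze3e2piZmZiIiIiIh3eaqqmIh3iIiIeM3u3cuYmqqZiIiIiIiImpmZmZmZqpmZq83typiImqqYiIiIiIiImIiZiZmZqqmavMzLl3d3iZmYiIiIiIiIhniYiIiJmZmau83Kdnh3iIiIiIiIiIiIZWd3iIiJmaqZmb3Jd5l3h3iIiIiIiIiHZmZniYiIiIeImKuoeamIiHd3eIiIiIiHZ3d4iYdmZlV3iJh2eqiIiIdmd4iIh3iHeImZmYdmd2ZmZ6h3q6iIiId3dneIiIiIiJqqmYdnmIhlaLqs7bmHd3d3ZlZ4mZmZmZqqqYd5qYmImsvN7LqXZVVVREVniZmZmJq7uoeJqauqq8zdyqqZhmVDIjRWeJmZmJu7uoiJq926u93uypmqqodlVnhlV4iJiKzcupmavf7LzN7+yqmru6q8zMuGVnd3ic7bu7u87/7L3u/+y7vMuqvd3MuXZ2VEWMypq93v//7M7/7czM3sl4qpmZmHdlMRNphmm97///28793LvN3KdlVURWVEZlIliZdWeb3v/tu73buqq7qYdlMiIiEBaHWL3KdWeKzMy6qrzJmZmZmIdlMRIQAEiZrO2nU1i926mZmZqoiZiIiIdSASQyNYmbzcllQ2re25mYiZiIiIiIiIUgBGZmZ4iJqXZmVYvcqZiIiIiIiHd4iGMBR4ZmiamHZWiHVqy5eIiIiIiIhlZ4l1M0Z2Zoq7qYeaqGV7y4d3d3eIiIdmial1VlVmaKzdzMzbhlac3LqYd3iIiJh4q7l3dlVlas3d7t3IZmi93e25iIiIiJiJu6mZhTRFnN3d7cuXZ4ve//25iIiIiJiby6mpYyNY3+3cy6qHeave/9yph4iHd4isy6qYUzWM/+3MqZqYmqrO7LqYd3ZndpnNy6mXZVjP/svMuqqZq6vu27qXZmZmZqvMuZiIdnve66q7upmauq3+y7qHZ3d3ZrzKmIiIh4rMuZmZmIiama3cqqqXd4iId8y6mIiYh3mqmIiIh3mZiKu6mrqYd4mIiA=="/>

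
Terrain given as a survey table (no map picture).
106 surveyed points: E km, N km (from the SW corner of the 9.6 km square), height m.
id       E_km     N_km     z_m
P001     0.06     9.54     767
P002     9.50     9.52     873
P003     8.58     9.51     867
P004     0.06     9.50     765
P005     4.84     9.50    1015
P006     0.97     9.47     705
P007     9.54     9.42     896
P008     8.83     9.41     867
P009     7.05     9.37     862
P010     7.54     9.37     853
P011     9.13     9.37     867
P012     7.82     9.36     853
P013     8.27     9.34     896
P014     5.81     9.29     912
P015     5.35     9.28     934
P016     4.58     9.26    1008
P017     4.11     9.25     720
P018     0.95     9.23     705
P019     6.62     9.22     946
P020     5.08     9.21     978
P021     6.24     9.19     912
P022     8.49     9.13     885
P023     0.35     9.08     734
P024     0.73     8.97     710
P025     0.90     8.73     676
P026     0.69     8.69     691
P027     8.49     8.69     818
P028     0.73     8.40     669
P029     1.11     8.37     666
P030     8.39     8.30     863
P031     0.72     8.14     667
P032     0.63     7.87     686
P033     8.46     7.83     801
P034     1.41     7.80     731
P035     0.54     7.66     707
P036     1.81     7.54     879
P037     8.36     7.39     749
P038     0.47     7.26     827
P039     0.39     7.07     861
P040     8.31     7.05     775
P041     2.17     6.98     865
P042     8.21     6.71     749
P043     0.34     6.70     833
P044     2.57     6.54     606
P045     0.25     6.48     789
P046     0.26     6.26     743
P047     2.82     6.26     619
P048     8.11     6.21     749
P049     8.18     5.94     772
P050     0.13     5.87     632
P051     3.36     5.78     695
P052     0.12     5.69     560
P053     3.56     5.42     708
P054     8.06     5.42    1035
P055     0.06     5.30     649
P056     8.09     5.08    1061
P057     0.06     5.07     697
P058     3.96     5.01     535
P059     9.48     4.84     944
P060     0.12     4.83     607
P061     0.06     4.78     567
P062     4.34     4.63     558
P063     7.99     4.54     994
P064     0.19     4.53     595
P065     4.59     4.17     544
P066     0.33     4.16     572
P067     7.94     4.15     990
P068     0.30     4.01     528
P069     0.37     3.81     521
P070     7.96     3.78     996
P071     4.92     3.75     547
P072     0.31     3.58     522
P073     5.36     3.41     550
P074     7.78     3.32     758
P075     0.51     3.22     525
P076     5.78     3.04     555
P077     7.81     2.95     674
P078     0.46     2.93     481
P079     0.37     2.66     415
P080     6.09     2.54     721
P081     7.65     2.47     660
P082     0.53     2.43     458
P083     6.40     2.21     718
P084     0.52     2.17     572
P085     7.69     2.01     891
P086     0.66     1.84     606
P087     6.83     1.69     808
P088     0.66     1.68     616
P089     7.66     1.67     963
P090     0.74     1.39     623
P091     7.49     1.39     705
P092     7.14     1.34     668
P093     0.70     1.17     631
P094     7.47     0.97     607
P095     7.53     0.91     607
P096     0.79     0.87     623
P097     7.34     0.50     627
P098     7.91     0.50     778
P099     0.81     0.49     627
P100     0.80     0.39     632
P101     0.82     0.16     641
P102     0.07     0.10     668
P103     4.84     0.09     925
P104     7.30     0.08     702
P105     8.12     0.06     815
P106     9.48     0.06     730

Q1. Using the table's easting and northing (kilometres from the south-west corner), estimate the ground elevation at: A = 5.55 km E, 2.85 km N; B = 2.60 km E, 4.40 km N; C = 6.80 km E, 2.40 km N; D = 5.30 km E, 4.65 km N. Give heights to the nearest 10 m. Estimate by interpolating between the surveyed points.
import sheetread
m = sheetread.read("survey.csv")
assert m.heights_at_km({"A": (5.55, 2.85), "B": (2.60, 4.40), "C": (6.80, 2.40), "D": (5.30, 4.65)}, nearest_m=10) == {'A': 550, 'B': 650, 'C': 670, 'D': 700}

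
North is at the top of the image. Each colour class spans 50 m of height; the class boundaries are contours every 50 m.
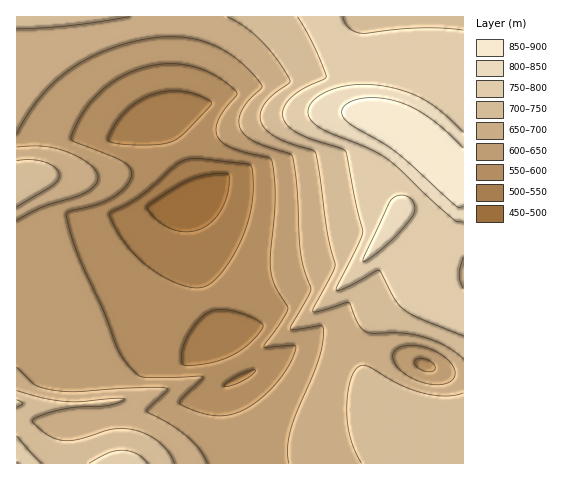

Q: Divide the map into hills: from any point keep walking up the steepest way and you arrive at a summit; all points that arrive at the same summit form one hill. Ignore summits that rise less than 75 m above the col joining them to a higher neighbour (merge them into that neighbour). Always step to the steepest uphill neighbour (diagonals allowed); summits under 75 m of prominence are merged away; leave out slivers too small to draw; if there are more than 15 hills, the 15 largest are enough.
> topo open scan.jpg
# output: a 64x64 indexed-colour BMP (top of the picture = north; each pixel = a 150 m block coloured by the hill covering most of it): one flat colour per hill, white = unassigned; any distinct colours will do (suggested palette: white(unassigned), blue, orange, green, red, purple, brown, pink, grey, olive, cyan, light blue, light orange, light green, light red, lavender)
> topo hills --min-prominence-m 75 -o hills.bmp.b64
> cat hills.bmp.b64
<image width="64" height="64" href="data:image/bmp;base64,Qk12CAAAAAAAAHYAAAAoAAAAQAAAAEAAAAABAAQAAAAAAAAIAAATCwAAEwsAABAAAAAAAAAA////ALR3HwAOf/8ALKAsACgn1gC9Z5QAS1aMAMJ34wB/f38AIr28AM++FwDox64AeLv/AIrfmACWmP8A1bDFADMzMzMzMzMzMzMzMzMzMzMRERERERERERERERERERERMzMzMzMzMzMzMzMzMzMzMxEREREREREREREREREREREzMzMzMzMzMzMzMzMzMzMzERERERERERERERERERERETMzMzMzMzMzMzMzMzMzMzMRERERERERERERERERERERMzMzMzMzMzMzMzMzMzMzMREREREREREREREREREREREzMzMzMzMzMzMzMzMzMzMxERERERERERERERERERERETMzMzMzMzMzMzMzMzMzMzERERERERERERERERERERERMzMzMzMzMzMzMzMzMzMzMREREREREREREREREREREREzMzMzMzMzMzMzMzMzMzMRERERERERERERERERERERETMzMzMzMzMzMzMzMzMzMxERERERERERERERERERERERMzMzMzMzMzMzMzMzMzMzEREREREREREREREREREREREzMzMzMzMzMzMzMzMzMzMRERERERERERERERERERERETMzMzMzMzMzMzMzMzMzMzMRERERERERERERERERERERMzMzMzMzMzMzMzMzMzMzMxEREREREREREREREREREREzMzMzMzMzMzMzMzMzMzMxERERERERERERERERERERETMzMzMzMzMzMzMzMzMzMzERERERERERERERERERERERMzMzMzMzMzMzMzMzMzMzEREREREREREREREREREREREzMzIiMzMzMzMzMzMzMzMRERERERERERERERERERERETMiIiIiIjMzMzMzMzMzMRERERERERERERERERERERERIiIiIiIiIiMzMzMzMzMxEREREREREREREREREREREREiIiIiIiIiIiIzMzMzMxERERERERERERERERERERERESIiIiIiIiIiIiIzMzMzERERERERERERERERERERERERIiIiIiIiIiIiIiIzMzMREREREREREREREREREREREREiIiIiIiIiIiIiIiIzMRERERERERERERERERERERERESIiIiIiIiIiIiIiIjMxERERERERERERERERERERERERIiIiIiIiIiIiIiIiIzEREREREREREREREREREREREREiIiIiIiIiIiIiIiIjERERERERERERERERERERERERESIiIiIiIiIiIiIiIiMRERERERERERERERERERERERERIiIiIiIiIiIiIiIiIxEREREREREREREREREREREREREiIiIiIiIiIiIiIiIjERERERERERERERERERERERERESIiIiIiIiIiIiIiIiMRERERERERERERERERERERERERIiIiIiIiIiIiIiIiIREREREREREREREREREREREREREiIiIiIiIiIiIiIiIhERERERERERERERERERERERERESIiIiIiIiIiIiIiIiERERERERERERERERERERERERERIiIiIiIiIiIiIiIiIREREREREREREREREREREREREREiIiIiIiIiIiIiIiIhERERERERERERERERERERERERESIiIiIiIiIiIiIiIiERERERERERERERERERERERERERIiIiIiIiIiIiIiIiIREREREREREREREREREREREREREiIiIiIiIiIiIiIiIhERERERERERERERERERERERERESIiIiIiIiIiIiIiIiERERERERERERERERERERERERERIiIiIiIiIiIiIiIiIREREREREREREREREREREREREREiIiIiIiIiIiIiIiIhERERERERERERERERERERERERESIiIiIiIiIiIiIiIhERERERERERERERERERERERERERIiIiIiIiIiIiIiIiEREREREREREREREREREREREREREiIiIiIiIiIiIiIiERERERERERERERERERERERERERESIiIiIiIiIiIiIiIREREREREREREREREREREREREREREREiIiERESIiIiIREREREREREREREREREREREREREREREREREREREREiIhERERERERERERERERERERERERERERERERERERERERERERERERERERERERERERERERERERERERERERERERERERERERERERERERERERERERERERERERERERERERERERERERERERERERERERERERERERERERERERERERERERERERERERERERERERERERERERERERERERERERERERERERERERERERERERERERERERERERERERERERERERERERERERERERERERERERERERERERERERERERERERERERERERERERERERERERERERERERERERERERERERERERERERERERERERERERERERERERERERERERERERERERERERERERERERERERERERERERERERERERERERERERERERERERERERERERERERERERERERERERERERERERERERERERERERERERERERERERERERERERERERERERERERERERERERERERERERERERERERERERERERERERERERERERERERERERERERERERERERERERERERERERERERERERERERERERERERERERERERERERERERERERERERERERERERERERERERERERERERERERERERERERERERERERERERERERERERERERERERERERERERERERERERERERERERERERERERER"/>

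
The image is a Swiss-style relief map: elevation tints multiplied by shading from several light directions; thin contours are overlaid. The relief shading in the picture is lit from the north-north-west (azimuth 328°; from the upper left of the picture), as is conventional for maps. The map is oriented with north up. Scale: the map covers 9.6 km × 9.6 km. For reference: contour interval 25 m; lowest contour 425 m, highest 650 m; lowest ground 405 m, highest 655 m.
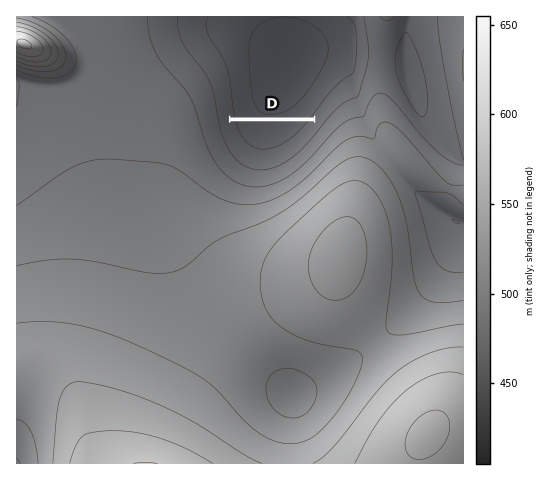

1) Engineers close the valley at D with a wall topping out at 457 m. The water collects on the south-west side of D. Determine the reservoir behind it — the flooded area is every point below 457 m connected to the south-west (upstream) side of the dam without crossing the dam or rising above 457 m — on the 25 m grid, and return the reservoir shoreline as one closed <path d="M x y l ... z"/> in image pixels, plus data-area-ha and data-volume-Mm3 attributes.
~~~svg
<path d="M312 121l-81 0 0 2 7 17 10 11 11 5 8 0 9-2 17-11 15-14 4-6 0-2z" data-area-ha="91" data-volume-Mm3="11.41"/>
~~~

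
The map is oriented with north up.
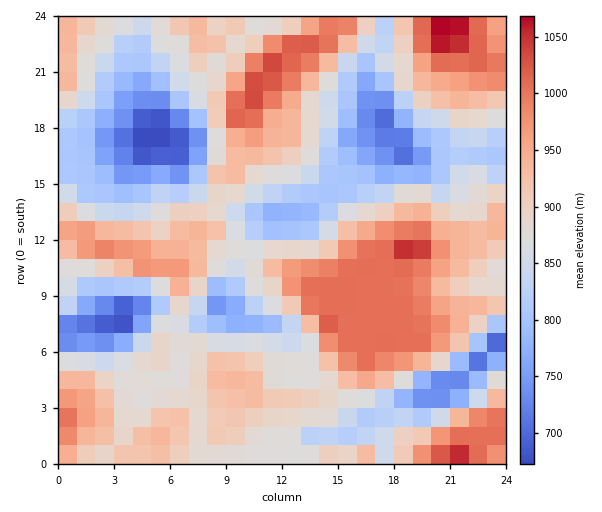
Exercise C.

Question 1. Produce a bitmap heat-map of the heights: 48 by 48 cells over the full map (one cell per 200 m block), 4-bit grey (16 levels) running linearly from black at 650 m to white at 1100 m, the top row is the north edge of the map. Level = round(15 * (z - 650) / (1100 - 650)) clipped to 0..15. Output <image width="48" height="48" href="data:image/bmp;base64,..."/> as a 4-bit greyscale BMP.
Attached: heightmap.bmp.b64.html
<image width="48" height="48" href="data:image/bmp;base64,Qk32BAAAAAAAAHYAAAAoAAAAMAAAADAAAAABAAQAAAAAAIAEAAATCwAAEwsAABAAAAAAAAAAAAAAABEREQAiIiIAMzMzAERERABVVVUAZmZmAHd3dwCIiIgAmZmZAKqqqgC7u7sAzMzMAN3d3QDu7u4A////AKqYiJiImZiIiId3d3d4mZm5dnrMzu3MurqYiZmqqYh3iIh3d3d3d3eJd4qqzN3My8qZmIiaqZiIiIiHd3dmZmZ3d4qqvMzMzMuqqYiZmqmImZiIh3dmZmVWZ4iIm8zMzMuqqoiImqmImJmIiHd3d3VVV3dmebvMzMy6qYd4iaiImImYiZiIiHZlVmVVVomrzLu6qYd3iIiImJmpmZmZmHd2VVMzM0Z4q6qqmYh3d3eImZmZiIiIh3iId2QzMzRWiqqqmIeHd3eJqaqph3d3eImqmXUzMzNVeZqpiHeId3eJqZqph3d3eaq7qpdlMyNFaIiId3eIiHeImpmZh3d3iqvMuqmYdTIjRmd2Zmd4mHeImImId3d3mrzMzMy7qYUhJDREQ0Z4iIiJh3d3d3d4q8zMzMzMuqhiEhIiIjNXiHd3d3d3dmZovMzMzMzMyql1MSEhERI1eHdmVVVVVVZ6zMzMzMzMyqqHU0MjIREkd3ZVVDMzRXec3MzMzMzMu6qodWQzMhEjV3dlMzRWd4m8zMzMzMzLuqqqmIZUMyIjRomGM0Vnd4rMzMzMzMzLqqqZqYdVREREV5qXQ0Z3eJvMzMzMzMzLqZmIiHZmZnZ3iaqYZVZ3ibzMzMzMzMy6qYiHd3d3eIiqu7uohmd4mrvMzMzMzMzKqpmYh3d4mavMuquql3d4mqqqq8zMzMzMyqqZh4mau8u7qqqqh3d3iZiImrzMzN7sy6qZiKu8y6qqqqqoiHd3d3d3iavMzN7suqqqqavLqqqqmZqpmYdmZVVVeKqrvMzMqqqqqqqqmZmYeJqqqXdVVEVVZ4mqq7vLqqqZqqmId3d3eJmZmHZVQ0RFV3iImaqqmYiIqod2ZlVXd4iId3ZVVVVVVXd3eJqpiHd4mXdVVVVWZ3ZneIdmVVVVVVVnd4mYd3d4mHZVVVRFVVRXiJh3d2VVVVVVVXd3ZWd4h1VVVUM0VTNHmamHd3dmVVVVVVVVVWd3dlVVVDMzMzM2iaqId3d2VVVUQzQ0VWd2VVVVQzMSIiI1iJqpiId3ZVVTMzIzVWZlVVVVQzEREREkeJqqqqmHZVRDMxE0VVVVVVVVMzEREREjaJqqqqqHZUMzMhI1VVZmVVVVMzERERI0aau7qqqHdVMzMSRVVWd3ZmVVQzMRESNFeszLqqqHdlQyIjVWZnd3d2ZlVDMhESRWis3cuqmHd1UyE0V3eImYd3d2VUMzIjV3is3cy6mHdlUyI1Z4iaqoiJh2VUMzM1d3ibzdzLqXdlVDNGeKqqqqqqmHZVMzRWd3eavd3Muod1VDNXiaqqqqqqmHZVVFVXd3eJrN3My6h2VTV4mqqrvMzKl3dVVVVneId4q93czLqHVVZ4mbzMzMzKmHd1VVZ3eZh4is3czMuYZWd3iszMzcy6mHd2VVd3eamIiKzN3cy5dmdnm83d3cyqqIh2VWd3iamph4q8zMzLl3ZXrN7u3MyqqYh3dWd4mqial3iJq8zMuHZYrM7u7MuqqZiId3eJmZiIiHd3iKu7ynZorM7u7Mug=="/>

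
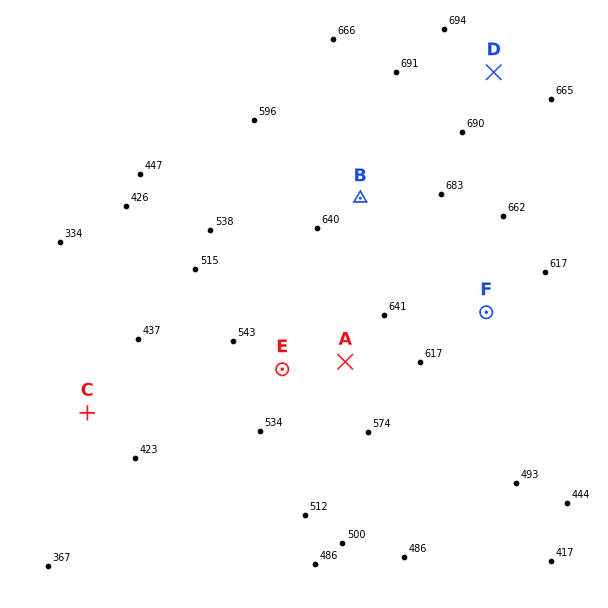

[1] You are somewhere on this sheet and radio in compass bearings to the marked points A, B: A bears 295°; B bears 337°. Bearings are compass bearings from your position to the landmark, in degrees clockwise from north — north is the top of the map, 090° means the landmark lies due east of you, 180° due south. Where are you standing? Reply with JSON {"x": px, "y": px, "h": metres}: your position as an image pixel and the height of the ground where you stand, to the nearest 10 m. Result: {"x": 450, "y": 411, "h": 580}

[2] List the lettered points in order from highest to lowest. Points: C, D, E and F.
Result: D F E C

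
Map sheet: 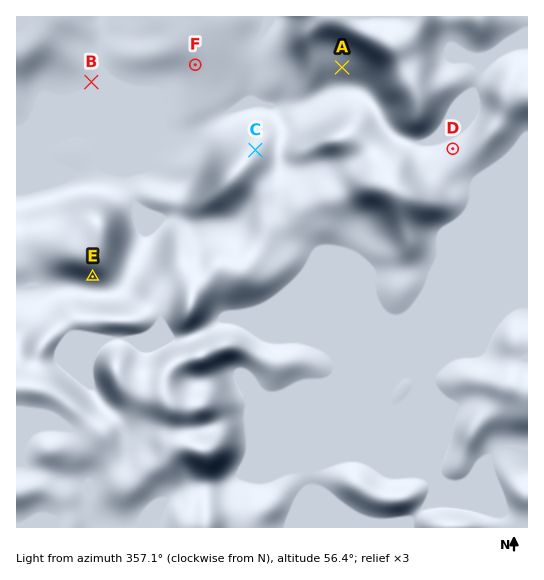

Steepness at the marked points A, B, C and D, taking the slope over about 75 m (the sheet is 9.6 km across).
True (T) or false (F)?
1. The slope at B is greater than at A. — F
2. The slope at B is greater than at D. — F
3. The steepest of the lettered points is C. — T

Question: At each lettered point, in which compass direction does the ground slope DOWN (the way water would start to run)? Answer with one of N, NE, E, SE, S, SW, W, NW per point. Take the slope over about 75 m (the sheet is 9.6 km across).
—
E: S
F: SW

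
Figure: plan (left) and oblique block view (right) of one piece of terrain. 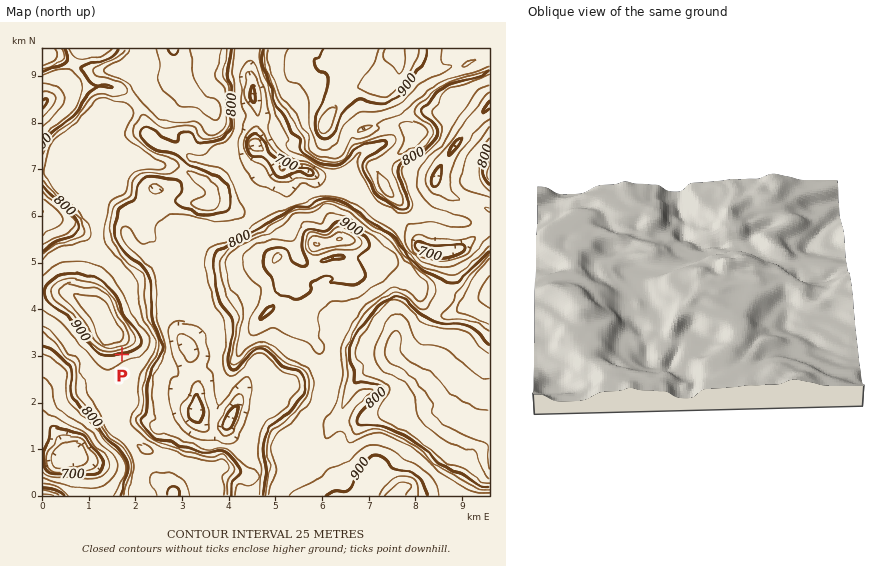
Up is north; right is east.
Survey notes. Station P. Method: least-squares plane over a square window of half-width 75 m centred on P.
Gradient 13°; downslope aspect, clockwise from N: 165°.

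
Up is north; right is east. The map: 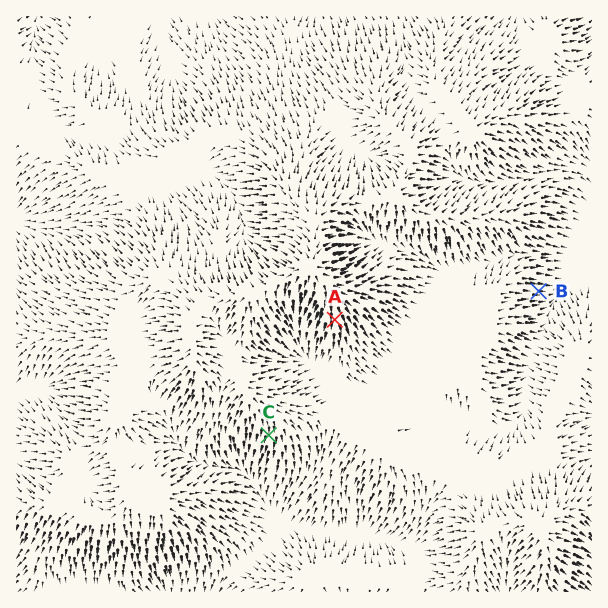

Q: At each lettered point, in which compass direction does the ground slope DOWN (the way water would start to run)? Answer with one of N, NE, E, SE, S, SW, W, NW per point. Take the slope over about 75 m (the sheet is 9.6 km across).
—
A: S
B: E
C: S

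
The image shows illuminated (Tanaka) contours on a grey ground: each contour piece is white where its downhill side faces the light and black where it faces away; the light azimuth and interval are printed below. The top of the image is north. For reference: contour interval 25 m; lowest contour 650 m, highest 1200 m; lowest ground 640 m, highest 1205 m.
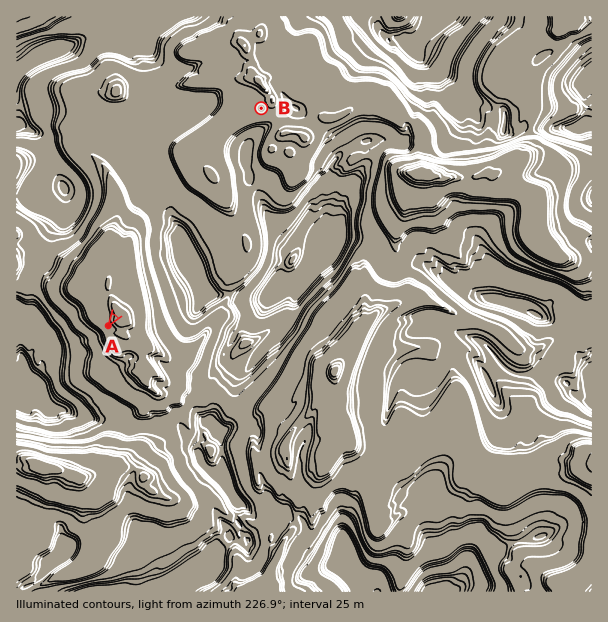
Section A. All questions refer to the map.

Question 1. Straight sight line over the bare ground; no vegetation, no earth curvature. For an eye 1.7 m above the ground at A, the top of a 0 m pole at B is out of sight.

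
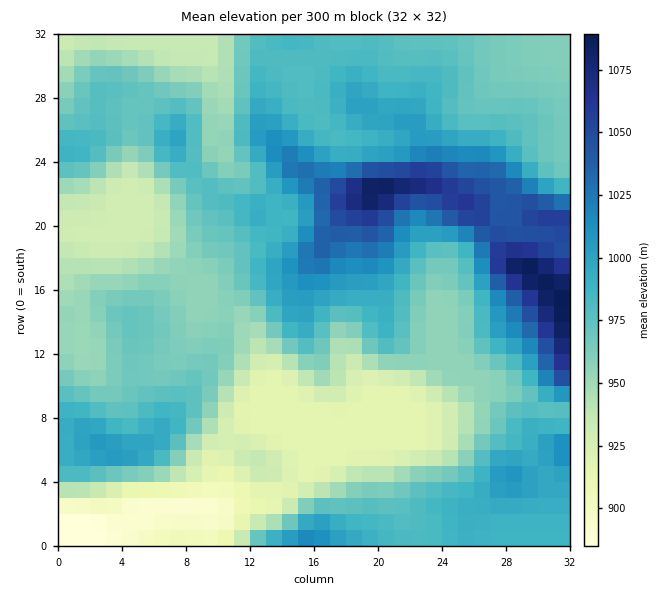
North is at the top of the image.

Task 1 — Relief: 885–1090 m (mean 975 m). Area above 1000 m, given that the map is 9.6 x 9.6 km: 17.4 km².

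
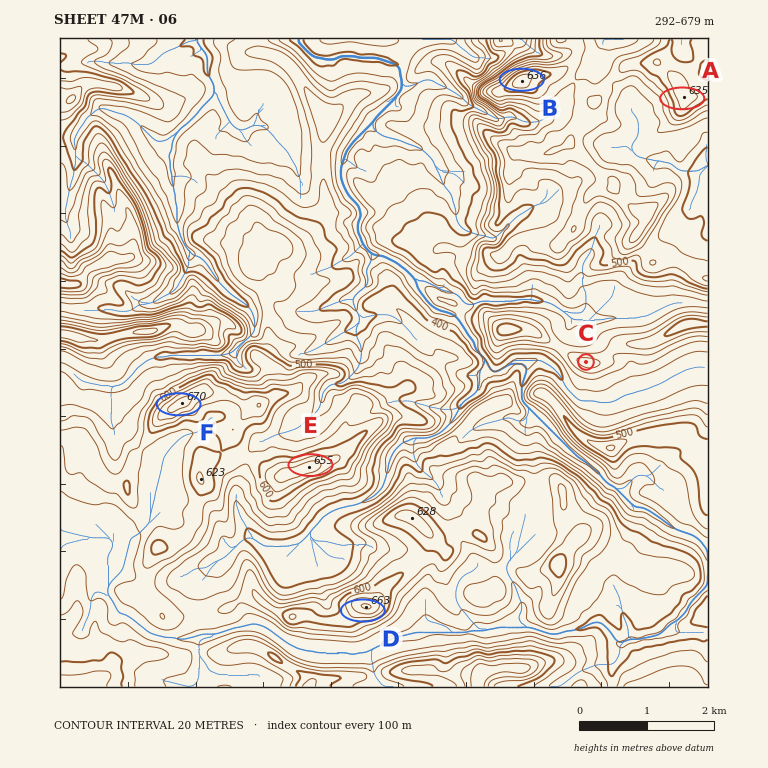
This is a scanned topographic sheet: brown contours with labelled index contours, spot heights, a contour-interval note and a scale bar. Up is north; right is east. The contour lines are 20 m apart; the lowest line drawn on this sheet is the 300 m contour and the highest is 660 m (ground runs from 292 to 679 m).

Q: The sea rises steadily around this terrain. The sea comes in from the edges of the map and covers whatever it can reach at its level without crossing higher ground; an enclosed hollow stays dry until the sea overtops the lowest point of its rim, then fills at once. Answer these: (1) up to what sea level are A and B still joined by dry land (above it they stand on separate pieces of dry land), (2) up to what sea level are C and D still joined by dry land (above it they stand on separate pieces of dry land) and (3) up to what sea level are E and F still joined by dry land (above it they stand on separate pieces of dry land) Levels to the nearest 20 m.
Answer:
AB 560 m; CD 420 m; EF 580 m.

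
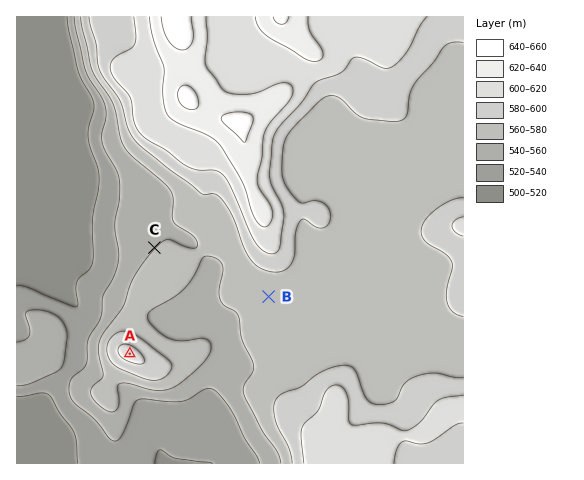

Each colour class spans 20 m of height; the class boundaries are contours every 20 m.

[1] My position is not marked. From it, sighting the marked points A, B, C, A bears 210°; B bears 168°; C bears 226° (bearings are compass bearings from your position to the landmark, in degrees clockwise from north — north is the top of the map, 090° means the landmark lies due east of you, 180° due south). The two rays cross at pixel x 240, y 164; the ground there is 630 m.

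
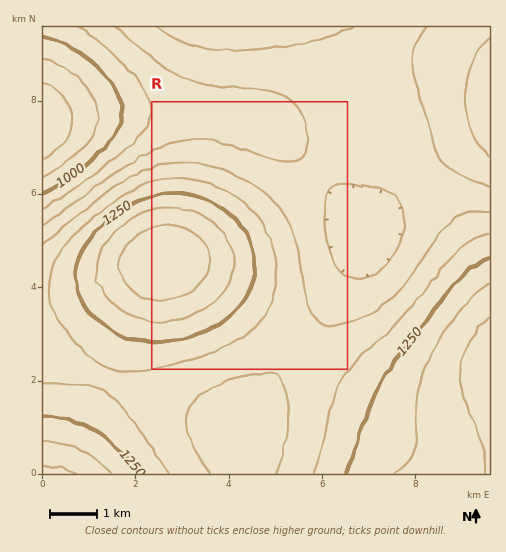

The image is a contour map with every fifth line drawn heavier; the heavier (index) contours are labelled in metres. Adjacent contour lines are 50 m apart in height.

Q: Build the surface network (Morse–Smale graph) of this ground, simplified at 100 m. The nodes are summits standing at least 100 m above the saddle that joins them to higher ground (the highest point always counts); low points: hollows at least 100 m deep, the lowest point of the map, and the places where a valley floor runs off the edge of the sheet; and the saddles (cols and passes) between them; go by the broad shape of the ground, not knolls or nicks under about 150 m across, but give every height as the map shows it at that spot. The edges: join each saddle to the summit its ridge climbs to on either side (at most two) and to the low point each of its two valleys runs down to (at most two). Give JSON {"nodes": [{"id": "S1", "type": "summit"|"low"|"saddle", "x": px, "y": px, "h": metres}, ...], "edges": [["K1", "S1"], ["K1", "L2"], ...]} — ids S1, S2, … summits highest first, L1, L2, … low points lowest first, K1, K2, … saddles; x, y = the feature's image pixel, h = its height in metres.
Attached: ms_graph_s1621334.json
{"nodes": [
{"id": "S1", "type": "summit", "x": 163, "y": 260, "h": 1399},
{"id": "S2", "type": "summit", "x": 489, "y": 374, "h": 1386},
{"id": "S3", "type": "summit", "x": 45, "y": 473, "h": 1368},
{"id": "L1", "type": "low", "x": 43, "y": 123, "h": 859},
{"id": "K1", "type": "saddle", "x": 104, "y": 378, "h": 1197},
{"id": "K2", "type": "saddle", "x": 300, "y": 347, "h": 1161}],
"edges": [["K1", "S1"], ["K1", "S3"], ["K1", "L1"], ["K2", "S1"], ["K2", "S2"], ["K2", "L1"]]}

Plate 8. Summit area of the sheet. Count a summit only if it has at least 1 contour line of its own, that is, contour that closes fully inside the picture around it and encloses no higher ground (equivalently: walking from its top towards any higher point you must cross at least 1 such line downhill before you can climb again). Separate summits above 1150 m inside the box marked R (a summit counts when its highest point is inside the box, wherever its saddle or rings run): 1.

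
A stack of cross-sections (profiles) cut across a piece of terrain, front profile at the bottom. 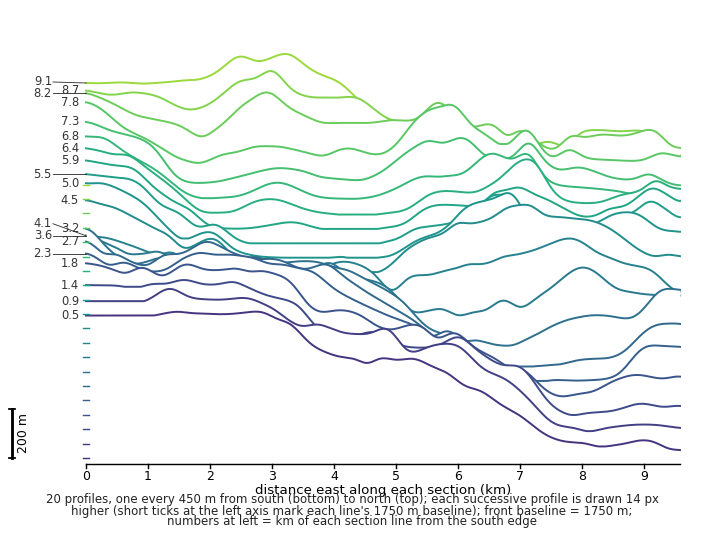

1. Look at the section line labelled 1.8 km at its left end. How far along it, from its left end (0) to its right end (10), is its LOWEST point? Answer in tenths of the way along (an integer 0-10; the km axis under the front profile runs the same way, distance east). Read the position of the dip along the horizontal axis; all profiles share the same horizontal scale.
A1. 8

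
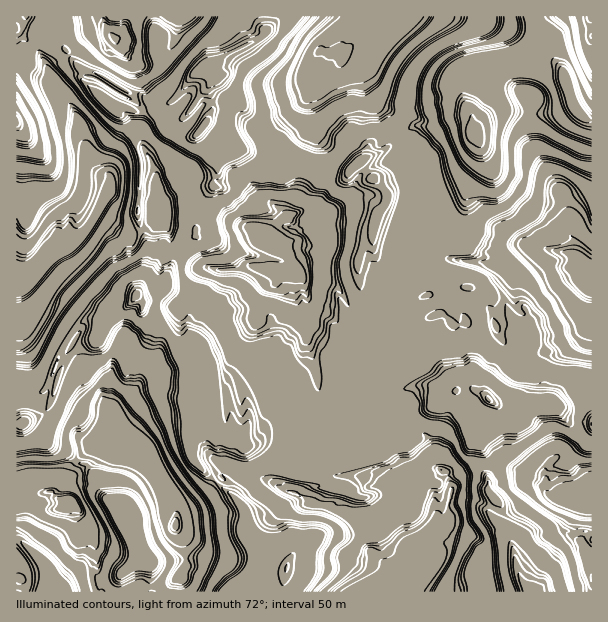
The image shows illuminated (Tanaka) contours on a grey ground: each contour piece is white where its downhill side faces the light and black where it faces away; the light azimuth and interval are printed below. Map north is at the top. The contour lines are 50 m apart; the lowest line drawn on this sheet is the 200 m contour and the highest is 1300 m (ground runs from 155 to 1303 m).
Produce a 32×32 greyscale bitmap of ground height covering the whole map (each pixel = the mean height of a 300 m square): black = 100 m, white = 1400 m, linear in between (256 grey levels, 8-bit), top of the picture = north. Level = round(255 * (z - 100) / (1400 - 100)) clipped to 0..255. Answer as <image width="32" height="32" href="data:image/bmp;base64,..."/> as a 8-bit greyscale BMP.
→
<image width="32" height="32" href="data:image/bmp;base64,Qk02CAAAAAAAADYEAAAoAAAAIAAAACAAAAABAAgAAAAAAAAEAAATCwAAEwsAAAABAAAAAAAAAAAAAAEBAQACAgIAAwMDAAQEBAAFBQUABgYGAAcHBwAICAgACQkJAAoKCgALCwsADAwMAA0NDQAODg4ADw8PABAQEAAREREAEhISABMTEwAUFBQAFRUVABYWFgAXFxcAGBgYABkZGQAaGhoAGxsbABwcHAAdHR0AHh4eAB8fHwAgICAAISEhACIiIgAjIyMAJCQkACUlJQAmJiYAJycnACgoKAApKSkAKioqACsrKwAsLCwALS0tAC4uLgAvLy8AMDAwADExMQAyMjIAMzMzADQ0NAA1NTUANjY2ADc3NwA4ODgAOTk5ADo6OgA7OzsAPDw8AD09PQA+Pj4APz8/AEBAQABBQUEAQkJCAENDQwBEREQARUVFAEZGRgBHR0cASEhIAElJSQBKSkoAS0tLAExMTABNTU0ATk5OAE9PTwBQUFAAUVFRAFJSUgBTU1MAVFRUAFVVVQBWVlYAV1dXAFhYWABZWVkAWlpaAFtbWwBcXFwAXV1dAF5eXgBfX18AYGBgAGFhYQBiYmIAY2NjAGRkZABlZWUAZmZmAGdnZwBoaGgAaWlpAGpqagBra2sAbGxsAG1tbQBubm4Ab29vAHBwcABxcXEAcnJyAHNzcwB0dHQAdXV1AHZ2dgB3d3cAeHh4AHl5eQB6enoAe3t7AHx8fAB9fX0Afn5+AH9/fwCAgIAAgYGBAIKCggCDg4MAhISEAIWFhQCGhoYAh4eHAIiIiACJiYkAioqKAIuLiwCMjIwAjY2NAI6OjgCPj48AkJCQAJGRkQCSkpIAk5OTAJSUlACVlZUAlpaWAJeXlwCYmJgAmZmZAJqamgCbm5sAnJycAJ2dnQCenp4An5+fAKCgoAChoaEAoqKiAKOjowCkpKQApaWlAKampgCnp6cAqKioAKmpqQCqqqoAq6urAKysrACtra0Arq6uAK+vrwCwsLAAsbGxALKysgCzs7MAtLS0ALW1tQC2trYAt7e3ALi4uAC5ubkAurq6ALu7uwC8vLwAvb29AL6+vgC/v78AwMDAAMHBwQDCwsIAw8PDAMTExADFxcUAxsbGAMfHxwDIyMgAycnJAMrKygDLy8sAzMzMAM3NzQDOzs4Az8/PANDQ0ADR0dEA0tLSANPT0wDU1NQA1dXVANbW1gDX19cA2NjYANnZ2QDa2toA29vbANzc3ADd3d0A3t7eAN/f3wDg4OAA4eHhAOLi4gDj4+MA5OTkAOXl5QDm5uYA5+fnAOjo6ADp6ekA6urqAOvr6wDs7OwA7e3tAO7u7gDv7+8A8PDwAPHx8QDy8vIA8/PzAPT09AD19fUA9vb2APf39wD4+PgA+fn5APr6+gD7+/sA/Pz8AP39/QD+/v4A////AFx4eVxPYF1aSkZpkKGjpqOMWTowMDAwSGB6g6rDtZduYHhjUUZieXhTPFh5kKGlp5xwUzoxMDA0WXqIsbCijGZvYk00M1Z5bkM0TnaToaGin3taSD0xMDFIa4upoo96YVlINS40ZnxcKS1MfJ2clJeWg2JWVEQ1MD5mlKCVfGpfMywXHEl5e00tMFR+nI59dGZeWFhVVUsyQHqcjHldQDIvKB8uXG1jOjBCcIuOfHBeYm92a1dVU0JCeZh4WTUwLzAwMDlSTT8wOGuNgHt4c3d6eXVnWVZUSk92hGhTQD80WlhPPjMwMDBTk46EjYN8enp6enp2aFlVZ4aAd15RVFyAe2E5LzAwO2+enqCgkX56enp6enp6c2yEoJqNf2loe5l/bVE0MDhXfp+hn5uKfHt7e3t7e3t9hpihoqGdioeDfn57Wz00UWqFoaGcjoB7e3p7e3x8fIuhoqStoaCgk3x8f4N0WFNedoSgoZiEfHt7d3p8fHx9jaCjpqOTiYd/fGp5hnx2anp7hqChj318e3lzent7e3t8i5iciXx7eXNvQmWBg5F9e4KVoZ+Ce3p6bWZ5e3t7e3t7fH56enpsVUIwR3iFn46Inp2YjHxuYWlbWXN6e3t7e3p3eXJ4emRJMS80X3+boaimin58e2ZXV1VWZ3p8e3t6dnh5c3ZzWjgwGi1FaoafvKqTfHtxW09CQE9ieH17e3h6fH14ZVxGLxsMGTBJbYuioJl0XUxINTExSF1+gHx8e3t8emZXUTMeDBgNGS5MZ3yGf3RbU0c1MTJMXICHfXt7enNlV1I3LBYQMRwMEjJPXHF0fHxqRjAwNlFXeJCCe3p7e3hbRzEtJihPMx4XHDhdWF17fGRANzZEVVd2j4t7enx8fGhYSzUwM1ZLNSwTKWFYXHt8dl5VSUxWXXiGk316fIeMhXRZRTJCWFdRMRwZWltqe4eIeGdnYm16hY+UfXp9l6OskmpIPFN5fGE1IyJaY3d7jJWAe3x7e3yYmYd7e4Klwcejc1ZdcaWXYzQ1Rmdvf5OgoZ1/fHludIGRgXt7jbvi06R8eoucxpJZM0poeYKfqLGhk3t3YFdjenx8fYij0OzZrJmds8a8gFVBbJWRmaKpsaOXfWZSTVZgYGp7j7HX6tS9o7XP4ptmVWWYl5Gepam0pp59Wz4xPUtPWnqSuM7Rx7eitt7Qf1xfhpCGcoGatMO/n3xaODAvMDJNc4y5x8bGwLvI5bR7aXiEdVZSbn+iwMOtnHpHLSgpMDpefJ2+xsfHx8rPknd7fXNRNEVzd4Ggqrq2nWgzKigvMD9edoeYqbjGx7yAbXt7ZUlATmtkY4Oho7Grlls2Li4vMD1XaXuDo8TEq3g="/>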